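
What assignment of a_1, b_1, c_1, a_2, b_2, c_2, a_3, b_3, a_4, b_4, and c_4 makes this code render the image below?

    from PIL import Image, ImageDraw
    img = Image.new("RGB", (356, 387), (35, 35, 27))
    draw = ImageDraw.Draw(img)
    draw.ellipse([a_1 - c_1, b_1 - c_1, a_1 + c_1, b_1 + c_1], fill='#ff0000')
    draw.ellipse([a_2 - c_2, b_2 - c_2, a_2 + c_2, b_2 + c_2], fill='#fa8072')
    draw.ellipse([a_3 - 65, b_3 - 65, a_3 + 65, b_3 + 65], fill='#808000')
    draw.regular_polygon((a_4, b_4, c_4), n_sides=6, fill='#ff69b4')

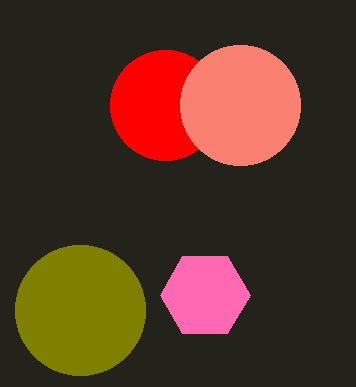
a_1 = 165, b_1 = 105, c_1 = 55, a_2 = 240, b_2 = 105, c_2 = 60, a_3 = 80, b_3 = 310, a_4 = 205, b_4 = 295, c_4 = 45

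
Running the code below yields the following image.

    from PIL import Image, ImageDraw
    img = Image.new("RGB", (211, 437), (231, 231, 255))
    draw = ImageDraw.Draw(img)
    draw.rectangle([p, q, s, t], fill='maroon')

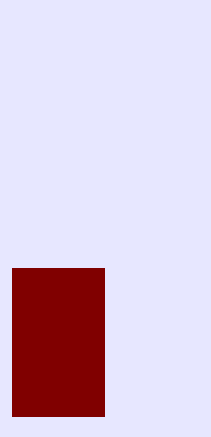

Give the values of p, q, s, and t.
p = 12, q = 268, s = 104, t = 416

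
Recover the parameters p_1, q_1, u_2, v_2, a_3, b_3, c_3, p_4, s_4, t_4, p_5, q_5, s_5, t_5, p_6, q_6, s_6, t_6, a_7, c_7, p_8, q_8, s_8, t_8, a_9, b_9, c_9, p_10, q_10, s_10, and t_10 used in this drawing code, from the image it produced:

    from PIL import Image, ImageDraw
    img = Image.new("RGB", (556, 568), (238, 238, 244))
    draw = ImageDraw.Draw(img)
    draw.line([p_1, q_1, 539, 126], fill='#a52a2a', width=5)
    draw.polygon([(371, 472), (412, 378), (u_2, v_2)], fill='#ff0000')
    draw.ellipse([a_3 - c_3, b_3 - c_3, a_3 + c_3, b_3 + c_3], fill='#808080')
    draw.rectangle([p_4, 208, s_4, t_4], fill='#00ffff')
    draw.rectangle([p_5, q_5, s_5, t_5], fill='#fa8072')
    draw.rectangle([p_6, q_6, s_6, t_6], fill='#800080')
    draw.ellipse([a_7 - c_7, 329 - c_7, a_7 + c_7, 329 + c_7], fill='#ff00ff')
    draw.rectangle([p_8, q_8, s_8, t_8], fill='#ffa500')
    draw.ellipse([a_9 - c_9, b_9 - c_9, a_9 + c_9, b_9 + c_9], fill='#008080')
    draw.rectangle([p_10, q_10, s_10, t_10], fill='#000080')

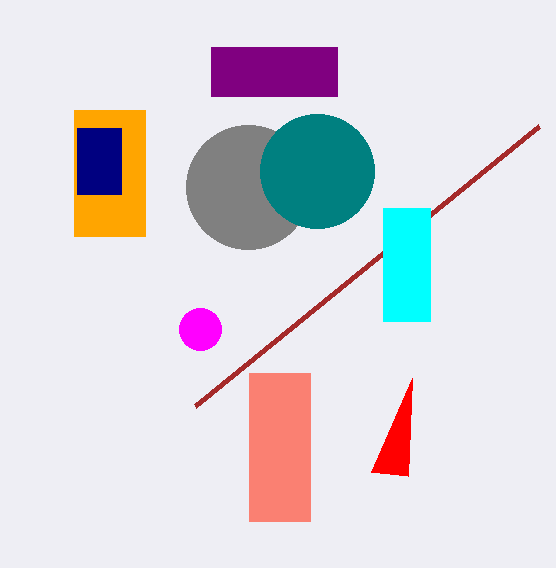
p_1 = 195, q_1 = 406, u_2 = 408, v_2 = 476, a_3 = 248, b_3 = 187, c_3 = 62, p_4 = 383, s_4 = 430, t_4 = 321, p_5 = 249, q_5 = 373, s_5 = 310, t_5 = 521, p_6 = 211, q_6 = 47, s_6 = 337, t_6 = 96, a_7 = 200, c_7 = 21, p_8 = 74, q_8 = 110, s_8 = 145, t_8 = 236, a_9 = 317, b_9 = 171, c_9 = 57, p_10 = 77, q_10 = 128, s_10 = 121, t_10 = 194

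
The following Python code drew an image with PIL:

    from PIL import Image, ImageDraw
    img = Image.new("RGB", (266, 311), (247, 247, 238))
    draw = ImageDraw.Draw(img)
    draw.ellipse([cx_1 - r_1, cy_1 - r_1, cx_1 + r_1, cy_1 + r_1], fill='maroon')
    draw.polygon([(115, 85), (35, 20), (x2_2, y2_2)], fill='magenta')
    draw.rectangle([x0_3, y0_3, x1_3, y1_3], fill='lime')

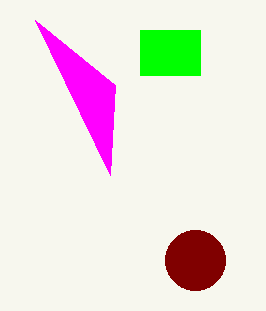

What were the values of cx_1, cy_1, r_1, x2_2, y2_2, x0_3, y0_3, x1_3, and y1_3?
cx_1 = 195; cy_1 = 260; r_1 = 30; x2_2 = 110; y2_2 = 175; x0_3 = 140; y0_3 = 30; x1_3 = 200; y1_3 = 75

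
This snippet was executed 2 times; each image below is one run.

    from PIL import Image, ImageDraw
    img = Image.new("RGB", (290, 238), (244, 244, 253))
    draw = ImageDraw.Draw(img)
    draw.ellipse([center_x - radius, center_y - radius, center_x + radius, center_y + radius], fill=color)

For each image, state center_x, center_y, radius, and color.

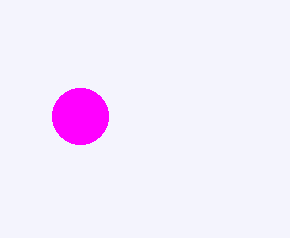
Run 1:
center_x = 80; center_y = 116; radius = 28; color = 'magenta'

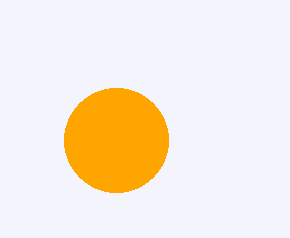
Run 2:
center_x = 116, center_y = 140, radius = 52, color = 'orange'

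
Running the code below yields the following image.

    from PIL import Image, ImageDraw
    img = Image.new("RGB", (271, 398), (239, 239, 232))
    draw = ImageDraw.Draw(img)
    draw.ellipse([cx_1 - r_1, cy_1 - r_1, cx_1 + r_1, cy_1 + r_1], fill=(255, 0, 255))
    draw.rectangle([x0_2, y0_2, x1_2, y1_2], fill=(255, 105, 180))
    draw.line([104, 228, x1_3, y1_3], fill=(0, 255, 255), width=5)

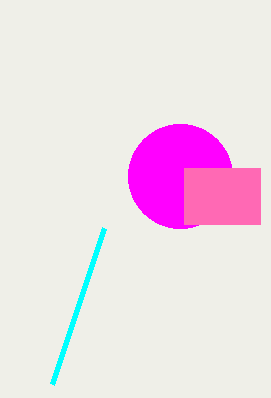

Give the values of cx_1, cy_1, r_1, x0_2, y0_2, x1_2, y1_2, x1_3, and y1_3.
cx_1 = 180; cy_1 = 176; r_1 = 52; x0_2 = 184; y0_2 = 168; x1_2 = 260; y1_2 = 224; x1_3 = 52; y1_3 = 384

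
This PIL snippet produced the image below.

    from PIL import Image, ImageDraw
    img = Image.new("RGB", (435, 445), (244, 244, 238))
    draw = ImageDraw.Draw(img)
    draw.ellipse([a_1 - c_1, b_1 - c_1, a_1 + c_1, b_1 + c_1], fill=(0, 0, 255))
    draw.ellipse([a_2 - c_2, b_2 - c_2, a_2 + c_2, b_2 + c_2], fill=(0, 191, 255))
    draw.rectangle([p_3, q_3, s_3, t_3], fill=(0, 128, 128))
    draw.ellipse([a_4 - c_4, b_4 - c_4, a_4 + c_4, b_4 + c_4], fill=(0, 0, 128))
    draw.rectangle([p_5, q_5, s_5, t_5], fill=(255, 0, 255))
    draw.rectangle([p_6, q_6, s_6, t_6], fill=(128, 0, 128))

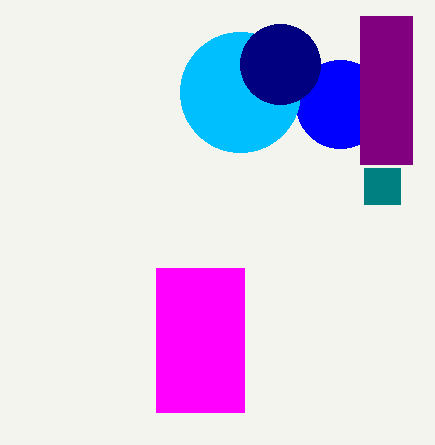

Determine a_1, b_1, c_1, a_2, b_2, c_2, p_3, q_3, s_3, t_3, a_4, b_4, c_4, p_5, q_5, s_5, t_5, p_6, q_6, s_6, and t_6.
a_1 = 340, b_1 = 104, c_1 = 44, a_2 = 240, b_2 = 92, c_2 = 60, p_3 = 364, q_3 = 168, s_3 = 400, t_3 = 204, a_4 = 280, b_4 = 64, c_4 = 40, p_5 = 156, q_5 = 268, s_5 = 244, t_5 = 412, p_6 = 360, q_6 = 16, s_6 = 412, t_6 = 164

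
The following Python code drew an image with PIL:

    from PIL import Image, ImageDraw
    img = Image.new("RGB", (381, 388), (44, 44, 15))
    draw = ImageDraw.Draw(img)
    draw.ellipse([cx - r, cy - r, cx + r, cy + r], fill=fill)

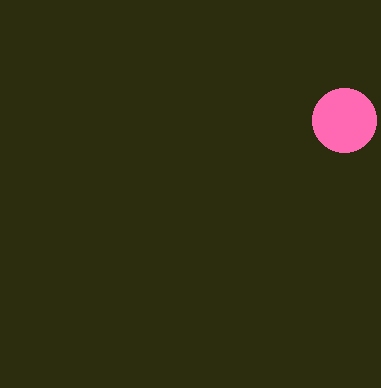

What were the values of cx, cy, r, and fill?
cx = 344
cy = 120
r = 32
fill = 'hotpink'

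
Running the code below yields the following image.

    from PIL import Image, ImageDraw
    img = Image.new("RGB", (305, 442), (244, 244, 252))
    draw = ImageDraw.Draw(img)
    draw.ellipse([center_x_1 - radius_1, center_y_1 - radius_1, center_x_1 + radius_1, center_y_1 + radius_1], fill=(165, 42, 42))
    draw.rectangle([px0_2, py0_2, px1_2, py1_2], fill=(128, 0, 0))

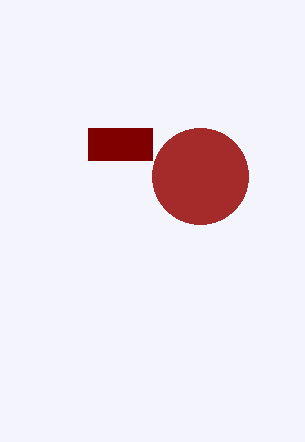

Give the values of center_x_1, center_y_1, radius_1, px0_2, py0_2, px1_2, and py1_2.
center_x_1 = 200
center_y_1 = 176
radius_1 = 48
px0_2 = 88
py0_2 = 128
px1_2 = 152
py1_2 = 160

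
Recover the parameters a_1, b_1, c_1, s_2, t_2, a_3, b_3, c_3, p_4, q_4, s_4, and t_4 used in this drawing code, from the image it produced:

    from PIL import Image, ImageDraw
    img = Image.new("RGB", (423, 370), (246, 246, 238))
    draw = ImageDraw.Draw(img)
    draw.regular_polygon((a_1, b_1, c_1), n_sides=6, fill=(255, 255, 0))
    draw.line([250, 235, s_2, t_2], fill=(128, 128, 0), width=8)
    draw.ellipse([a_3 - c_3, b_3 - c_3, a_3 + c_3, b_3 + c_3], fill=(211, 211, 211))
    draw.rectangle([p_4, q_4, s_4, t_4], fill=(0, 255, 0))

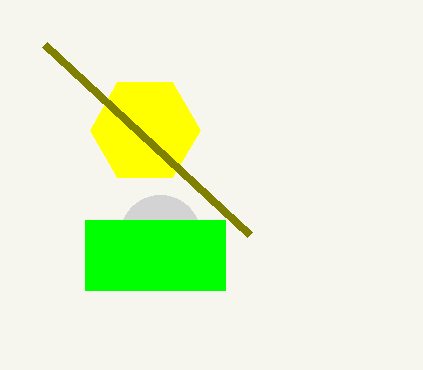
a_1 = 145
b_1 = 130
c_1 = 55
s_2 = 45
t_2 = 45
a_3 = 160
b_3 = 235
c_3 = 40
p_4 = 85
q_4 = 220
s_4 = 225
t_4 = 290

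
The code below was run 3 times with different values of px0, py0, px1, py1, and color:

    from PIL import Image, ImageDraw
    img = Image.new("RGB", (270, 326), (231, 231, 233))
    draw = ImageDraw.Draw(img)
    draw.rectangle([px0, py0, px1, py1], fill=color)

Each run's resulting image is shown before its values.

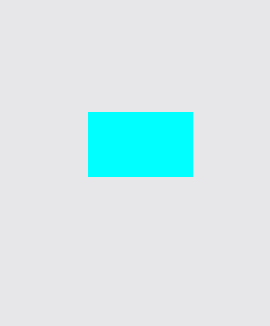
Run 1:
px0 = 88; py0 = 112; px1 = 192; py1 = 176; color = 'cyan'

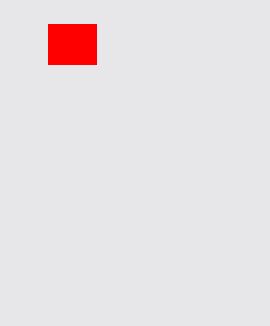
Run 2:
px0 = 48; py0 = 24; px1 = 96; py1 = 64; color = 'red'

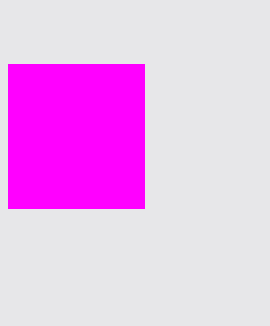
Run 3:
px0 = 8
py0 = 64
px1 = 144
py1 = 208
color = 'magenta'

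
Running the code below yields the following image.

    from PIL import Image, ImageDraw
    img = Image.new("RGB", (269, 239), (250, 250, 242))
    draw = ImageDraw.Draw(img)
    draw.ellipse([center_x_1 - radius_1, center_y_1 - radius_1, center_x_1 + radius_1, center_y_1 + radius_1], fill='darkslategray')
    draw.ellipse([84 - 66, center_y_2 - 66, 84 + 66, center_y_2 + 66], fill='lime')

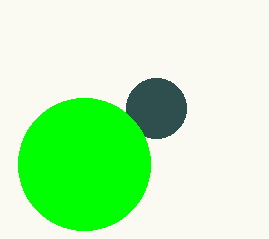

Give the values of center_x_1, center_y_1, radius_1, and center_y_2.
center_x_1 = 156
center_y_1 = 108
radius_1 = 30
center_y_2 = 164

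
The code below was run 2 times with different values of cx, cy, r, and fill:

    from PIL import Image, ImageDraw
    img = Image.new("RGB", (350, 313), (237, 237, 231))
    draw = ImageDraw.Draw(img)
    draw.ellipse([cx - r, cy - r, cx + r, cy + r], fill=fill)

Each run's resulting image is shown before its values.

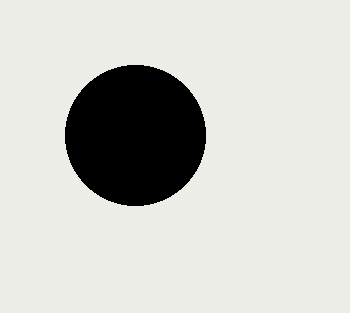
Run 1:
cx = 135
cy = 135
r = 70
fill = 'black'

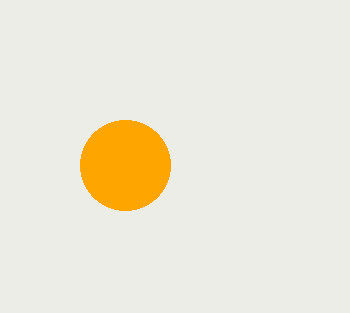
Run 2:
cx = 125
cy = 165
r = 45
fill = 'orange'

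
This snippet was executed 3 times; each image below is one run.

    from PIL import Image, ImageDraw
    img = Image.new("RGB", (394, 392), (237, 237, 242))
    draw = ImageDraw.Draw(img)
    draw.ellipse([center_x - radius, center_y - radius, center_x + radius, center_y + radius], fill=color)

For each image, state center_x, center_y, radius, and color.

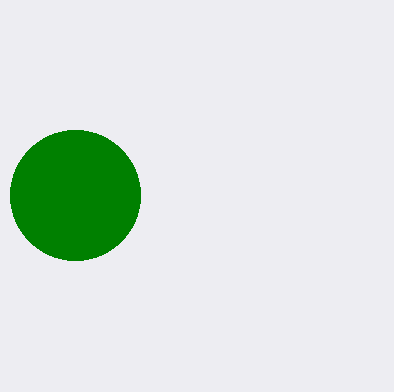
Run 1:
center_x = 75, center_y = 195, radius = 65, color = 'green'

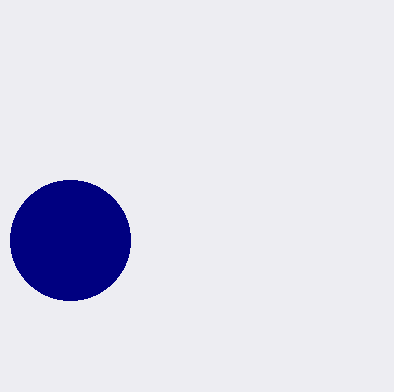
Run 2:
center_x = 70; center_y = 240; radius = 60; color = 'navy'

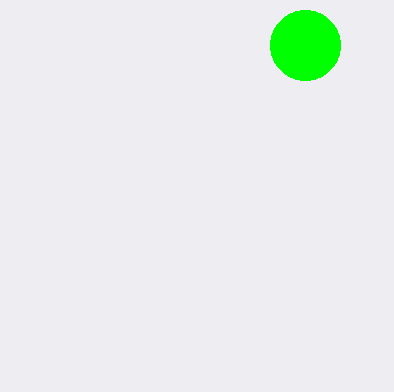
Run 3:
center_x = 305; center_y = 45; radius = 35; color = 'lime'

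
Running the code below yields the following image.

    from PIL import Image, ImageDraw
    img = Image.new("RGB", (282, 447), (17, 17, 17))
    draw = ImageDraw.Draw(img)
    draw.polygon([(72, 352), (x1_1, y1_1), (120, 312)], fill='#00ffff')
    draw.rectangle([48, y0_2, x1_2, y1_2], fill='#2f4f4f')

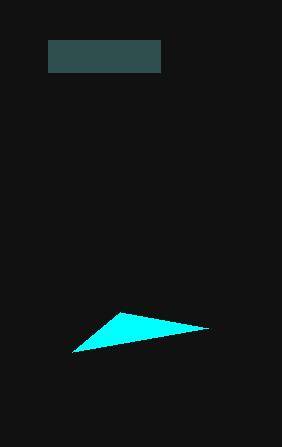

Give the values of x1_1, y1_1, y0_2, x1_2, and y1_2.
x1_1 = 208; y1_1 = 328; y0_2 = 40; x1_2 = 160; y1_2 = 72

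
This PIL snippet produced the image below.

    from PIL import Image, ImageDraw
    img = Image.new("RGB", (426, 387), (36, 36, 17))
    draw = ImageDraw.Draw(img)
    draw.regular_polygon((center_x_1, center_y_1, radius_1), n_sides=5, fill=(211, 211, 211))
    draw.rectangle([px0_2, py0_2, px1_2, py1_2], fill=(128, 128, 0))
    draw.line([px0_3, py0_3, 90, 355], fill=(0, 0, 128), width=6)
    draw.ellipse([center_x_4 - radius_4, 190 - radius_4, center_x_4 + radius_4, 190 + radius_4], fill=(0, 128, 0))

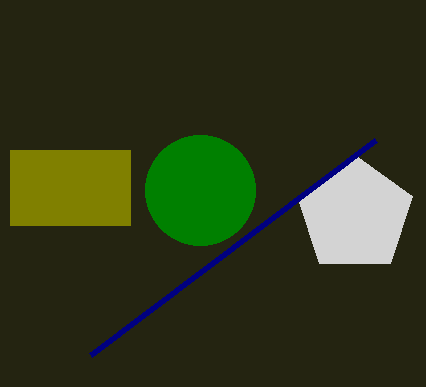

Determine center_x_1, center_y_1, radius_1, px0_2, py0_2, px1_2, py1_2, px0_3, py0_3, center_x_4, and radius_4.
center_x_1 = 355; center_y_1 = 215; radius_1 = 60; px0_2 = 10; py0_2 = 150; px1_2 = 130; py1_2 = 225; px0_3 = 375; py0_3 = 140; center_x_4 = 200; radius_4 = 55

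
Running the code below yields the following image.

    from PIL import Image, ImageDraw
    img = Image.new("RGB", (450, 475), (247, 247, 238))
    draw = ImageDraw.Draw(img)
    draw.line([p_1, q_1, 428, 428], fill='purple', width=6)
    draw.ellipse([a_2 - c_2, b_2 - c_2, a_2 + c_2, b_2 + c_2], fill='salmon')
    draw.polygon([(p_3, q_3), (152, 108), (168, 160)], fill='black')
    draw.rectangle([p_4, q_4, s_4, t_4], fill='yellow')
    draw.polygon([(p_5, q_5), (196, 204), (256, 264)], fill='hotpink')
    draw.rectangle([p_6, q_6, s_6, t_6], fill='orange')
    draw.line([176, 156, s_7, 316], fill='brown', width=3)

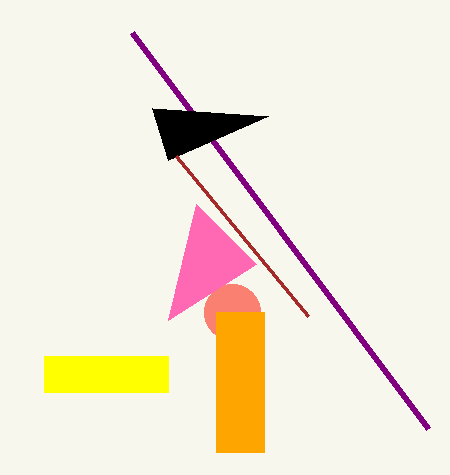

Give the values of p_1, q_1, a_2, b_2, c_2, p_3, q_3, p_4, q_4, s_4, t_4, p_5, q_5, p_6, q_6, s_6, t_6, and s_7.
p_1 = 132
q_1 = 32
a_2 = 232
b_2 = 312
c_2 = 28
p_3 = 268
q_3 = 116
p_4 = 44
q_4 = 356
s_4 = 168
t_4 = 392
p_5 = 168
q_5 = 320
p_6 = 216
q_6 = 312
s_6 = 264
t_6 = 452
s_7 = 308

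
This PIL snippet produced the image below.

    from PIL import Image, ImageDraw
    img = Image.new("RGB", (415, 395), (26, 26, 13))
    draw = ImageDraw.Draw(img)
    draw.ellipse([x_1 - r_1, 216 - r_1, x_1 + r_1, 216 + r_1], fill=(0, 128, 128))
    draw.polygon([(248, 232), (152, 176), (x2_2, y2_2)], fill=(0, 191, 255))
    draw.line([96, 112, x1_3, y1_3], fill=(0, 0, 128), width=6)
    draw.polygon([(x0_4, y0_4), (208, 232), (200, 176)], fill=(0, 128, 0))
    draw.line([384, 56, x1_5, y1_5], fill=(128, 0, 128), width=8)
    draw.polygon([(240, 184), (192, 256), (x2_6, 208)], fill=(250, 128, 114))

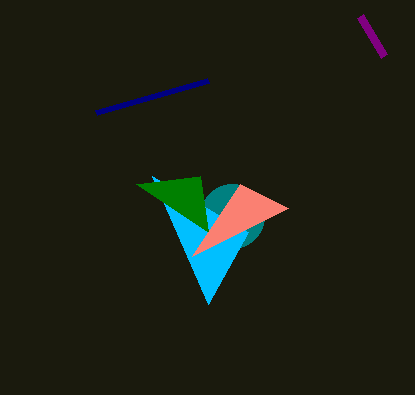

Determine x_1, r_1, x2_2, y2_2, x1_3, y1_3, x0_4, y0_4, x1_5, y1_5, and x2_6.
x_1 = 232, r_1 = 32, x2_2 = 208, y2_2 = 304, x1_3 = 208, y1_3 = 80, x0_4 = 136, y0_4 = 184, x1_5 = 360, y1_5 = 16, x2_6 = 288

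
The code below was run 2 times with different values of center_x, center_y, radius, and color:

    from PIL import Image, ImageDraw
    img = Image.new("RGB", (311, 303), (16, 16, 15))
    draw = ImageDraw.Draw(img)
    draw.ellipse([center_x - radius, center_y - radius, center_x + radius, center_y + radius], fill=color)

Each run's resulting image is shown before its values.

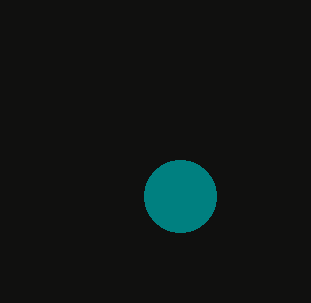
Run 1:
center_x = 180
center_y = 196
radius = 36
color = 'teal'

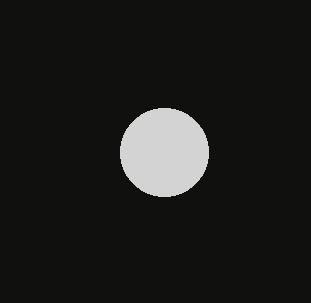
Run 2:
center_x = 164
center_y = 152
radius = 44
color = 'lightgray'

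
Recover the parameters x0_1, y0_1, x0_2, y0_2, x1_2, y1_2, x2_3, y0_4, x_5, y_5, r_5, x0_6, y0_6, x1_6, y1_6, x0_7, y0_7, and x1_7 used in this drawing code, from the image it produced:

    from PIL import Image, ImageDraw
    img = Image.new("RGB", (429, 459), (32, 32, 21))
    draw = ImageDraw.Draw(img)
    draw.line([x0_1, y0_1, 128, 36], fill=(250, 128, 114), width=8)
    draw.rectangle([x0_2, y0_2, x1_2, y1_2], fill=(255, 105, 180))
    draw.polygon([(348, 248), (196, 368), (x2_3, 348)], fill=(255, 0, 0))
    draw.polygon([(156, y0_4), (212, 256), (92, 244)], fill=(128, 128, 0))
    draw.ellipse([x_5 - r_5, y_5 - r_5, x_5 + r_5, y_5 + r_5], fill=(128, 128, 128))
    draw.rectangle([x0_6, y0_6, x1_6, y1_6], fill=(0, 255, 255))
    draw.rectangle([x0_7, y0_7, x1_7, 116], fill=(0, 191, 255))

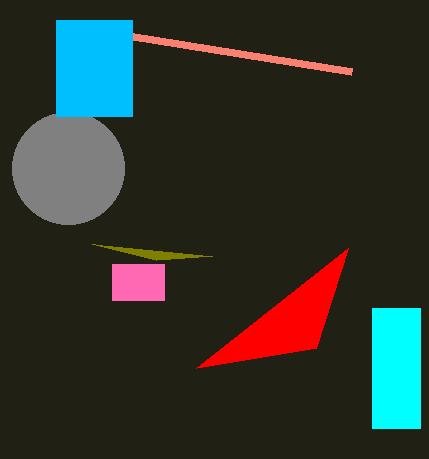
x0_1 = 352; y0_1 = 72; x0_2 = 112; y0_2 = 264; x1_2 = 164; y1_2 = 300; x2_3 = 316; y0_4 = 260; x_5 = 68; y_5 = 168; r_5 = 56; x0_6 = 372; y0_6 = 308; x1_6 = 420; y1_6 = 428; x0_7 = 56; y0_7 = 20; x1_7 = 132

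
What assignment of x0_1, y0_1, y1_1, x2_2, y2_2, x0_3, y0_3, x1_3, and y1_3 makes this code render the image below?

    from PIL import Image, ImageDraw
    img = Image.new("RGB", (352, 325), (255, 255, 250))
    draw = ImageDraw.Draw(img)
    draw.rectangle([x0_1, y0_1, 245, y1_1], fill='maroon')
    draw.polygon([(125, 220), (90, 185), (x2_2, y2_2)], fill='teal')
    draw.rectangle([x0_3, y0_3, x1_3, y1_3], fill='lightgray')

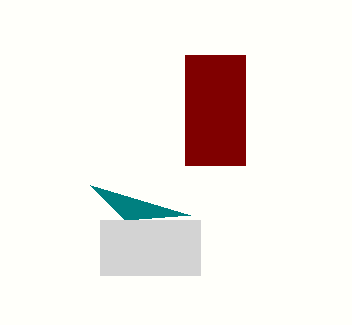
x0_1 = 185, y0_1 = 55, y1_1 = 165, x2_2 = 190, y2_2 = 215, x0_3 = 100, y0_3 = 220, x1_3 = 200, y1_3 = 275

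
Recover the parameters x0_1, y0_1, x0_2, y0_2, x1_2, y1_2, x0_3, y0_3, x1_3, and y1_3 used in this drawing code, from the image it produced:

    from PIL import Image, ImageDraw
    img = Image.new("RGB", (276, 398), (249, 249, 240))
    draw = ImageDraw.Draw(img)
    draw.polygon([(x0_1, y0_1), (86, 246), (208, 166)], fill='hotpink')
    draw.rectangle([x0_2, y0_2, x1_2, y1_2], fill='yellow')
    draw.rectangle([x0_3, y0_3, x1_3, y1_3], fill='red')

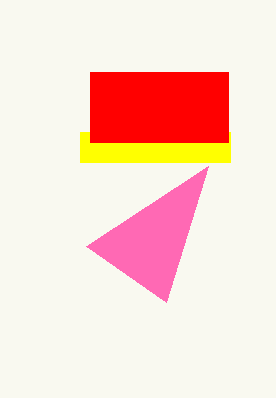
x0_1 = 166, y0_1 = 302, x0_2 = 80, y0_2 = 132, x1_2 = 230, y1_2 = 162, x0_3 = 90, y0_3 = 72, x1_3 = 228, y1_3 = 142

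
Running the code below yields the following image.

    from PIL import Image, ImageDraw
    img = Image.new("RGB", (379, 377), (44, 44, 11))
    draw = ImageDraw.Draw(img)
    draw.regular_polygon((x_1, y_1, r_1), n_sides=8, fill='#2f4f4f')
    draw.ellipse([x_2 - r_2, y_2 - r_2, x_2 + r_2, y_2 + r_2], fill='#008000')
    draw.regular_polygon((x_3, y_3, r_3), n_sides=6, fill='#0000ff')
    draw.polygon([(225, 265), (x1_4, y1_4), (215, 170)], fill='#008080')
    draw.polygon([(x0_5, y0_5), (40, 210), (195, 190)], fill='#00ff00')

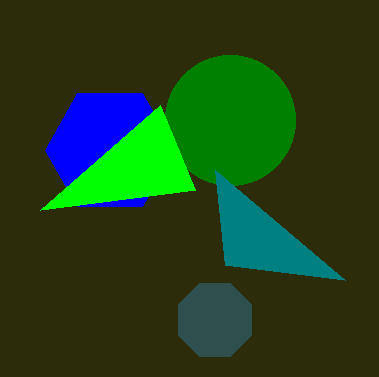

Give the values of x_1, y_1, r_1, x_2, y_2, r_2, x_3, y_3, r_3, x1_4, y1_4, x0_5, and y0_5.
x_1 = 215, y_1 = 320, r_1 = 40, x_2 = 230, y_2 = 120, r_2 = 65, x_3 = 110, y_3 = 150, r_3 = 65, x1_4 = 345, y1_4 = 280, x0_5 = 160, y0_5 = 105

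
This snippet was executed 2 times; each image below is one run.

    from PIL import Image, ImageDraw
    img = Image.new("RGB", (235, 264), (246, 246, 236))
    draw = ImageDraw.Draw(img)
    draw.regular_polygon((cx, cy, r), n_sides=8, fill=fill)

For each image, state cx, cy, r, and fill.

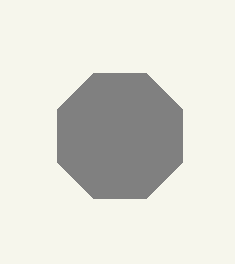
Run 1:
cx = 120
cy = 136
r = 68
fill = 'gray'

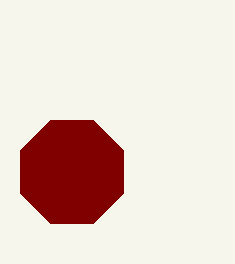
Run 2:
cx = 72
cy = 172
r = 56
fill = 'maroon'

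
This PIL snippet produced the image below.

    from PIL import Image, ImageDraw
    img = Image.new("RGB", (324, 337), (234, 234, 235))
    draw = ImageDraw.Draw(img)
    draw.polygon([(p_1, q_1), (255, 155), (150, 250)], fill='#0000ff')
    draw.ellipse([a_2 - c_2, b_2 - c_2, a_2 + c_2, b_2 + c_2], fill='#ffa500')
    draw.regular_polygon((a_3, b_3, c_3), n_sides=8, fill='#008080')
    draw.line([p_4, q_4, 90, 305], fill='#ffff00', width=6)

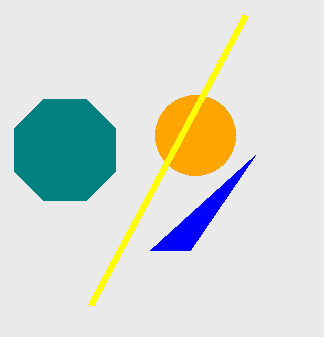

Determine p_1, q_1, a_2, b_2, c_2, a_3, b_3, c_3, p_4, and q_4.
p_1 = 190
q_1 = 250
a_2 = 195
b_2 = 135
c_2 = 40
a_3 = 65
b_3 = 150
c_3 = 55
p_4 = 245
q_4 = 15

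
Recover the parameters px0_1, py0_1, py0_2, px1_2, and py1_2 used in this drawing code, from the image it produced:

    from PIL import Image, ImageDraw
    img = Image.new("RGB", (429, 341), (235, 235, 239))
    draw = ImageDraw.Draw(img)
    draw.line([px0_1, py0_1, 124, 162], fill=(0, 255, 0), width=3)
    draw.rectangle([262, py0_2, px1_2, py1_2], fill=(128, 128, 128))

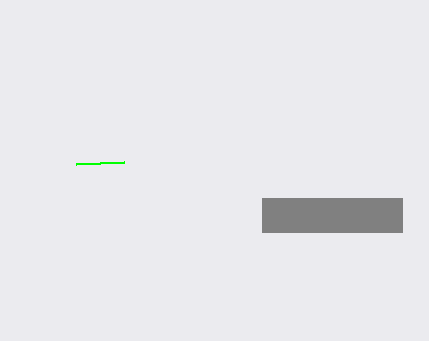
px0_1 = 76; py0_1 = 164; py0_2 = 198; px1_2 = 402; py1_2 = 232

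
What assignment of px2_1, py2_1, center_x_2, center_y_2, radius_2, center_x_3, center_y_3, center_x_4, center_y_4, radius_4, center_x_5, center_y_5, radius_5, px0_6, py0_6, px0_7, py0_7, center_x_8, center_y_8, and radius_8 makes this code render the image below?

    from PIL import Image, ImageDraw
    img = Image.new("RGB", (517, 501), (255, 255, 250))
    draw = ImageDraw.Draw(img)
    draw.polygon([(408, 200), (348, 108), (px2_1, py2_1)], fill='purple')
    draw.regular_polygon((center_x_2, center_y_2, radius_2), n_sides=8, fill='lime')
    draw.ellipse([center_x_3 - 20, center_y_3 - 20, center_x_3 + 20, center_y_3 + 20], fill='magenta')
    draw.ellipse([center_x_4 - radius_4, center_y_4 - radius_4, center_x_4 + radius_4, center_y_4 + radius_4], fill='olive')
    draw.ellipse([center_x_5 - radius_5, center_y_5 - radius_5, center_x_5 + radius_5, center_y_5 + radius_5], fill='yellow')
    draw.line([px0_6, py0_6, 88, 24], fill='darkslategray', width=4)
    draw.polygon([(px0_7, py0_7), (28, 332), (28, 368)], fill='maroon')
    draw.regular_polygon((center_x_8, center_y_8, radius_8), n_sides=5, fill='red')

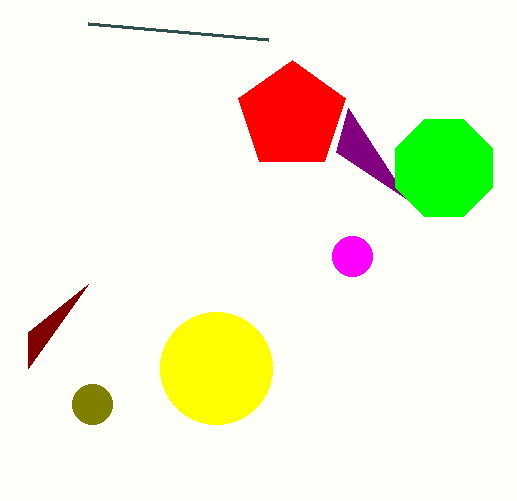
px2_1 = 336
py2_1 = 152
center_x_2 = 444
center_y_2 = 168
radius_2 = 52
center_x_3 = 352
center_y_3 = 256
center_x_4 = 92
center_y_4 = 404
radius_4 = 20
center_x_5 = 216
center_y_5 = 368
radius_5 = 56
px0_6 = 268
py0_6 = 40
px0_7 = 88
py0_7 = 284
center_x_8 = 292
center_y_8 = 116
radius_8 = 56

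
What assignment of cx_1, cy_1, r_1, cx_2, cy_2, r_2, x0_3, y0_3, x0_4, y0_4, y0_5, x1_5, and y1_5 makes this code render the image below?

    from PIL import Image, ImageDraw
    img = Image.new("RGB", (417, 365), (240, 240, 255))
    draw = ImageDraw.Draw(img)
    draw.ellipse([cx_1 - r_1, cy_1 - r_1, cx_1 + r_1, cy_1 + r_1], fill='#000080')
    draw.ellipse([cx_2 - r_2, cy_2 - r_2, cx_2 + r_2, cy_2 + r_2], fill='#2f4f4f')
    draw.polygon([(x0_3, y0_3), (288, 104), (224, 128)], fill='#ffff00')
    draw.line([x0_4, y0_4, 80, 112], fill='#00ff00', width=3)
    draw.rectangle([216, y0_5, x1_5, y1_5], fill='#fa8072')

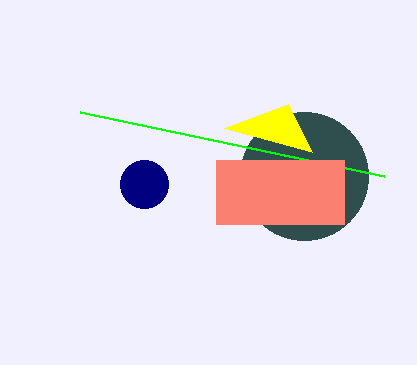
cx_1 = 144, cy_1 = 184, r_1 = 24, cx_2 = 304, cy_2 = 176, r_2 = 64, x0_3 = 312, y0_3 = 152, x0_4 = 384, y0_4 = 176, y0_5 = 160, x1_5 = 344, y1_5 = 224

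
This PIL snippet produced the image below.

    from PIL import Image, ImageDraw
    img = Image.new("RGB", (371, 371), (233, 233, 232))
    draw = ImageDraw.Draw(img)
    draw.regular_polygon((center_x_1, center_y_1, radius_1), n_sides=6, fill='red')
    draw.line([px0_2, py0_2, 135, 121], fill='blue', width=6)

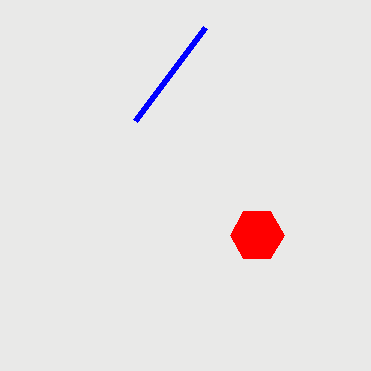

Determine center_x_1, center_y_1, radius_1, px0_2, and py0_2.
center_x_1 = 257, center_y_1 = 235, radius_1 = 27, px0_2 = 205, py0_2 = 28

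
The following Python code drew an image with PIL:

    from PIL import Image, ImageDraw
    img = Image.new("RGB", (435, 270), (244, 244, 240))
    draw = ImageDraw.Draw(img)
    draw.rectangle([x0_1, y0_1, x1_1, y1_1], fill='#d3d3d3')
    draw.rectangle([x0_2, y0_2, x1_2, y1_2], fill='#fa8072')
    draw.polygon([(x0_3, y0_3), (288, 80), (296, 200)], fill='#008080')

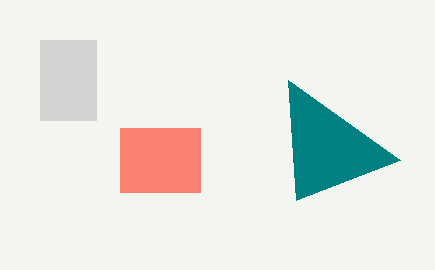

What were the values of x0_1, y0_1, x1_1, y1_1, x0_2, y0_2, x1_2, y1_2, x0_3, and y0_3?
x0_1 = 40, y0_1 = 40, x1_1 = 96, y1_1 = 120, x0_2 = 120, y0_2 = 128, x1_2 = 200, y1_2 = 192, x0_3 = 400, y0_3 = 160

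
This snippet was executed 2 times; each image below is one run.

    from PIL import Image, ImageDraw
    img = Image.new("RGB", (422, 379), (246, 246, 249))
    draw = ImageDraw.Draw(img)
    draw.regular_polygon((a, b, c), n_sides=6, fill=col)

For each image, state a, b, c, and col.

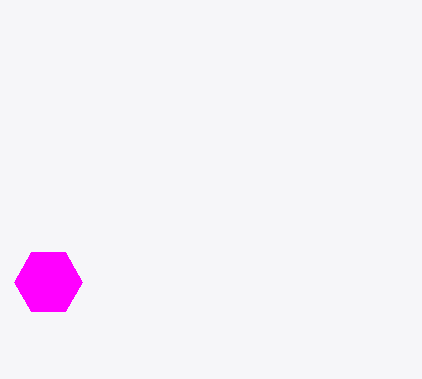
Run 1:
a = 48
b = 282
c = 34
col = 'magenta'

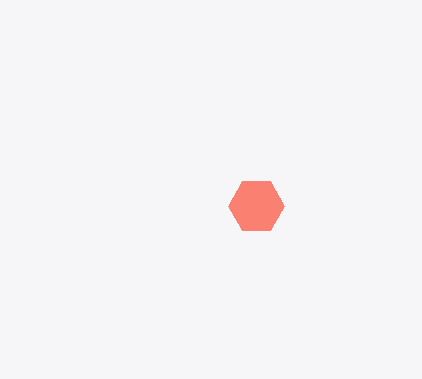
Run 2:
a = 256, b = 206, c = 28, col = 'salmon'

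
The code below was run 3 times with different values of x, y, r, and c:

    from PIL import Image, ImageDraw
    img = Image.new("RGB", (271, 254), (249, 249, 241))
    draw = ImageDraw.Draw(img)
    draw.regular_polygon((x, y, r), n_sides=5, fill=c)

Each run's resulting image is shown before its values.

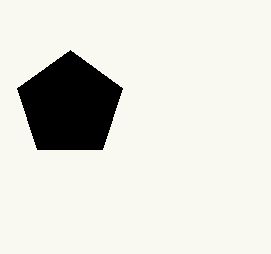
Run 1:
x = 70
y = 105
r = 55
c = 'black'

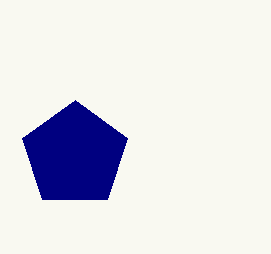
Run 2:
x = 75, y = 155, r = 55, c = 'navy'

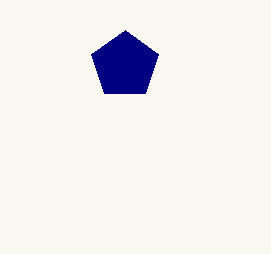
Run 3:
x = 125, y = 65, r = 35, c = 'navy'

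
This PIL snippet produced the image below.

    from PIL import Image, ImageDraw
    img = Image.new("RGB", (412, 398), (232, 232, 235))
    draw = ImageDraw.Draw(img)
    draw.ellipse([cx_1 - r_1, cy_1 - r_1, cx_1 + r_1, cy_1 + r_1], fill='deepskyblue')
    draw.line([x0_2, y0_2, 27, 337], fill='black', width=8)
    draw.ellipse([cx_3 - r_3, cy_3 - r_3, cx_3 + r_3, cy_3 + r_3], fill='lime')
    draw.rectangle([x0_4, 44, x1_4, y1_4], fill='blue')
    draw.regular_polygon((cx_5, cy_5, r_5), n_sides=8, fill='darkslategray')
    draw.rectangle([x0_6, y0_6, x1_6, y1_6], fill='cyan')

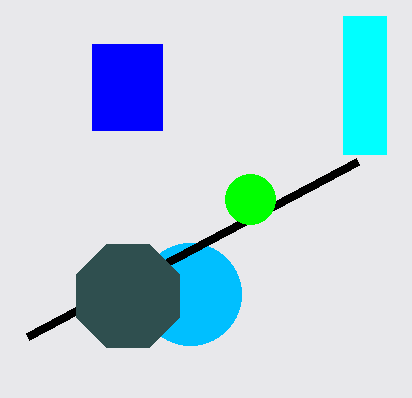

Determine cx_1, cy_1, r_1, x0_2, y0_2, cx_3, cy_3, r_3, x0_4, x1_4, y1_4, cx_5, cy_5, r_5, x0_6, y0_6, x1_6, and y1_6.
cx_1 = 190, cy_1 = 294, r_1 = 51, x0_2 = 357, y0_2 = 162, cx_3 = 250, cy_3 = 199, r_3 = 25, x0_4 = 92, x1_4 = 162, y1_4 = 130, cx_5 = 128, cy_5 = 296, r_5 = 56, x0_6 = 343, y0_6 = 16, x1_6 = 386, y1_6 = 154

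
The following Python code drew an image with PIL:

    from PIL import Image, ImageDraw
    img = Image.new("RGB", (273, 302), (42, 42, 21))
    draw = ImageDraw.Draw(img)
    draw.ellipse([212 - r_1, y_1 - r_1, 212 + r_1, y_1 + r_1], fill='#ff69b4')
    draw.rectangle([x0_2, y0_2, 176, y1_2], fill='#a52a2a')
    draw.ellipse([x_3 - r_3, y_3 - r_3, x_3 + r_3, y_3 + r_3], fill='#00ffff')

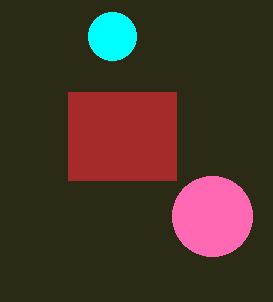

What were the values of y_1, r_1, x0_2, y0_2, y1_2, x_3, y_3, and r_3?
y_1 = 216
r_1 = 40
x0_2 = 68
y0_2 = 92
y1_2 = 180
x_3 = 112
y_3 = 36
r_3 = 24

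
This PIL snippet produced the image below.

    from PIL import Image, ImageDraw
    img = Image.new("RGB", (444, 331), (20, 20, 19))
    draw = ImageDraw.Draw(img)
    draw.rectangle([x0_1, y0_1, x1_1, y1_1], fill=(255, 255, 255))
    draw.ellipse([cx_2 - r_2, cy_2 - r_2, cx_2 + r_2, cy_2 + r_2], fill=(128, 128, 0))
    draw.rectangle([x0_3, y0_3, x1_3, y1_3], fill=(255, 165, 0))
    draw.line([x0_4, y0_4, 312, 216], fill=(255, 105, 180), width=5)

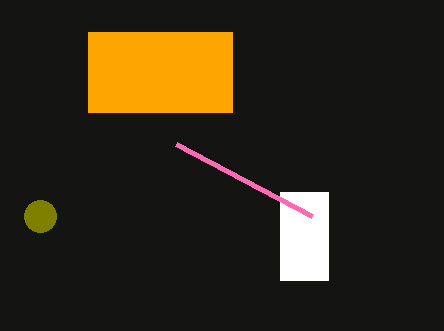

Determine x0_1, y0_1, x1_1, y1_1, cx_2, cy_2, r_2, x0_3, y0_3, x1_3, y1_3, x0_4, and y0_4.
x0_1 = 280, y0_1 = 192, x1_1 = 328, y1_1 = 280, cx_2 = 40, cy_2 = 216, r_2 = 16, x0_3 = 88, y0_3 = 32, x1_3 = 232, y1_3 = 112, x0_4 = 176, y0_4 = 144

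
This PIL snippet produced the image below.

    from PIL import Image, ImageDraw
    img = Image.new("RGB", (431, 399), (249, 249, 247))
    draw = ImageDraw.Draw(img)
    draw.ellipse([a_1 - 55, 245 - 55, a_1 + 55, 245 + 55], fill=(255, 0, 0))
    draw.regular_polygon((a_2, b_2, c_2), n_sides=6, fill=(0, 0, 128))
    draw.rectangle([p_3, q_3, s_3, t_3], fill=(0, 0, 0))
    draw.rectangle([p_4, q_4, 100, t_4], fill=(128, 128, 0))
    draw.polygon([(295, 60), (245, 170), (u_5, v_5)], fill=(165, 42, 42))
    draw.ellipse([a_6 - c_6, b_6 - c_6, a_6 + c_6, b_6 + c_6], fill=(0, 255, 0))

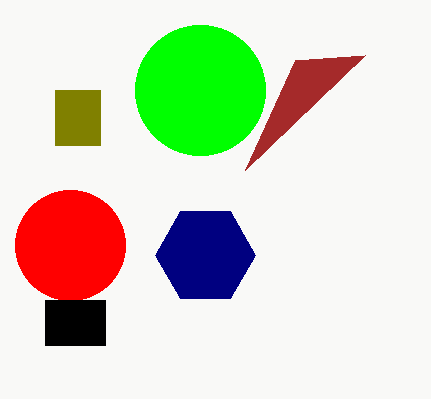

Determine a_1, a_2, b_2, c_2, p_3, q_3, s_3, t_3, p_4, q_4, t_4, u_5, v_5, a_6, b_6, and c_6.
a_1 = 70, a_2 = 205, b_2 = 255, c_2 = 50, p_3 = 45, q_3 = 300, s_3 = 105, t_3 = 345, p_4 = 55, q_4 = 90, t_4 = 145, u_5 = 365, v_5 = 55, a_6 = 200, b_6 = 90, c_6 = 65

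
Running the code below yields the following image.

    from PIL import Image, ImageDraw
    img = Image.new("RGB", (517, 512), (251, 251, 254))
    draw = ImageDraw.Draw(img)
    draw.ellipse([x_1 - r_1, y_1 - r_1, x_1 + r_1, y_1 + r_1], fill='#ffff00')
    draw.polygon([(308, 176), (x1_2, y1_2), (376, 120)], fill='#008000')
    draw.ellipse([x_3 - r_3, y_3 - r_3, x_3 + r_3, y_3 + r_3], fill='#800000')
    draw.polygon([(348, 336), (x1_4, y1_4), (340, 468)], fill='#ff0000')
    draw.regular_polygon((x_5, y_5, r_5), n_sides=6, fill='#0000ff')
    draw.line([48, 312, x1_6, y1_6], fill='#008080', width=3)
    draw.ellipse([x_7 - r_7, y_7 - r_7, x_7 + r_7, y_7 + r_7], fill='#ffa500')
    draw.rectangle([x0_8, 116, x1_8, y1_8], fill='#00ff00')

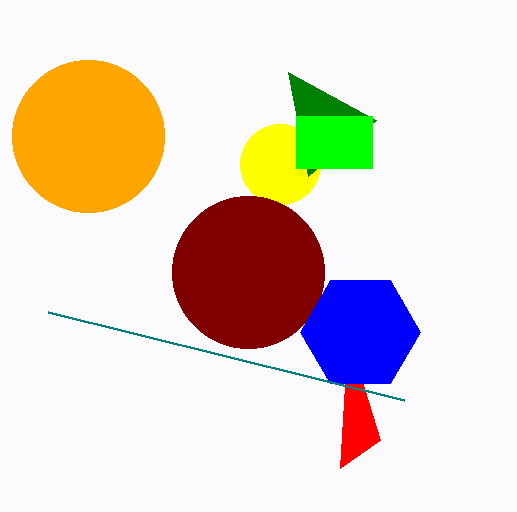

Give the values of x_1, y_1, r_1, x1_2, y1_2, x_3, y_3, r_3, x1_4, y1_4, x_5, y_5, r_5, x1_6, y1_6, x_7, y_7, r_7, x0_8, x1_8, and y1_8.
x_1 = 280
y_1 = 164
r_1 = 40
x1_2 = 288
y1_2 = 72
x_3 = 248
y_3 = 272
r_3 = 76
x1_4 = 380
y1_4 = 440
x_5 = 360
y_5 = 332
r_5 = 60
x1_6 = 404
y1_6 = 400
x_7 = 88
y_7 = 136
r_7 = 76
x0_8 = 296
x1_8 = 372
y1_8 = 168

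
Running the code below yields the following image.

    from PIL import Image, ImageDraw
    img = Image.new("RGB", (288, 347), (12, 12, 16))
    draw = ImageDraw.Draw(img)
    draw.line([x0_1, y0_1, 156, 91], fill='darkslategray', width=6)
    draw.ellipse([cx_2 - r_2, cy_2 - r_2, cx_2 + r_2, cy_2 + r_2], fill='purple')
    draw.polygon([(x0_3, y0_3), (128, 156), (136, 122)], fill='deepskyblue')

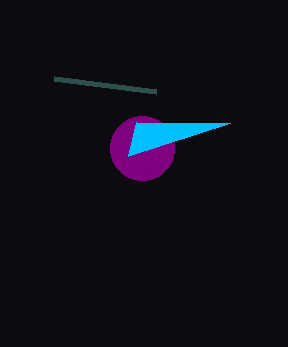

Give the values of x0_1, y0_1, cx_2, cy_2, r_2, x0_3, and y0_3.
x0_1 = 54
y0_1 = 78
cx_2 = 142
cy_2 = 148
r_2 = 32
x0_3 = 230
y0_3 = 123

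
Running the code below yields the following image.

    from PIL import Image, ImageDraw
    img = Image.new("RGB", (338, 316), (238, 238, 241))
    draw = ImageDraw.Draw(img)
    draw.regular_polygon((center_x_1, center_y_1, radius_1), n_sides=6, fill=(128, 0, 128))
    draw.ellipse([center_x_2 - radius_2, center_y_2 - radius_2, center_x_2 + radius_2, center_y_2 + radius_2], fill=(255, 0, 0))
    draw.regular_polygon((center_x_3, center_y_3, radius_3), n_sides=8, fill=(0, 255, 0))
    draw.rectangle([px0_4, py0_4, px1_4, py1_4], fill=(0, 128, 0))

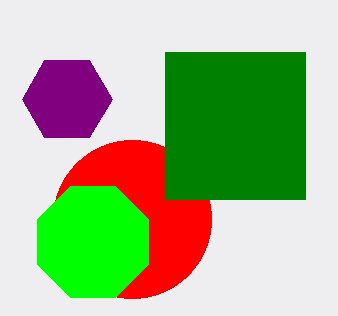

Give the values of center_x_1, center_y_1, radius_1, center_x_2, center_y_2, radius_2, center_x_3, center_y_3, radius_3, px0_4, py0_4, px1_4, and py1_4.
center_x_1 = 67; center_y_1 = 99; radius_1 = 45; center_x_2 = 132; center_y_2 = 219; radius_2 = 79; center_x_3 = 93; center_y_3 = 242; radius_3 = 60; px0_4 = 165; py0_4 = 52; px1_4 = 305; py1_4 = 199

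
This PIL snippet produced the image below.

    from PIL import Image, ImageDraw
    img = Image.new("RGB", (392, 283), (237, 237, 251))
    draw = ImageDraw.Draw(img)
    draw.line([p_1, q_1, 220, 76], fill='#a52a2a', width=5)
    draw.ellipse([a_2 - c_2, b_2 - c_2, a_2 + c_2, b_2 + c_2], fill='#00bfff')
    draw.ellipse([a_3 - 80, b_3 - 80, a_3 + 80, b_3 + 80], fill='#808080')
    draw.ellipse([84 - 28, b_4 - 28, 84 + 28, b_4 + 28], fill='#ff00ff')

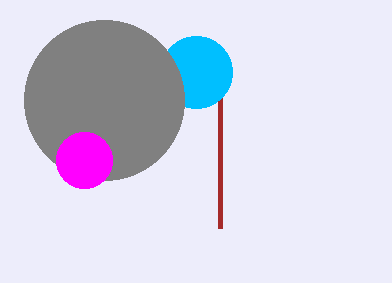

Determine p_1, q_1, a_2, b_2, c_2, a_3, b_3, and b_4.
p_1 = 220, q_1 = 228, a_2 = 196, b_2 = 72, c_2 = 36, a_3 = 104, b_3 = 100, b_4 = 160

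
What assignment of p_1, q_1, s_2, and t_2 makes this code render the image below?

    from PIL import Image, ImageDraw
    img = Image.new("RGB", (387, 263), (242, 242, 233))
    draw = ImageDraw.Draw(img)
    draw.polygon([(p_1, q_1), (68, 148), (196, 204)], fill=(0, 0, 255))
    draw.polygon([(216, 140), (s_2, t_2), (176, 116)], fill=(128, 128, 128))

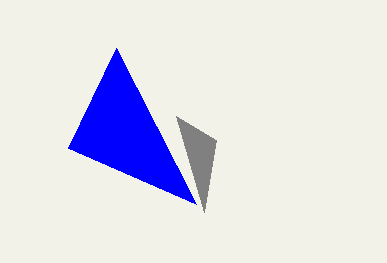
p_1 = 116; q_1 = 48; s_2 = 204; t_2 = 212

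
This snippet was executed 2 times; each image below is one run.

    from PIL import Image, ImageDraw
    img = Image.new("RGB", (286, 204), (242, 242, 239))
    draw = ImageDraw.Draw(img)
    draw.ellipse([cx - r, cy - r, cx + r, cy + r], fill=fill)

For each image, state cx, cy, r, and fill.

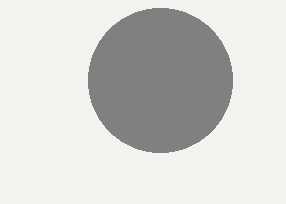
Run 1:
cx = 160, cy = 80, r = 72, fill = 'gray'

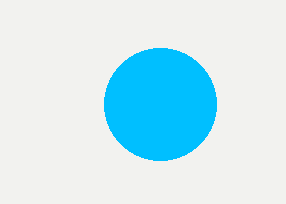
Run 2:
cx = 160
cy = 104
r = 56
fill = 'deepskyblue'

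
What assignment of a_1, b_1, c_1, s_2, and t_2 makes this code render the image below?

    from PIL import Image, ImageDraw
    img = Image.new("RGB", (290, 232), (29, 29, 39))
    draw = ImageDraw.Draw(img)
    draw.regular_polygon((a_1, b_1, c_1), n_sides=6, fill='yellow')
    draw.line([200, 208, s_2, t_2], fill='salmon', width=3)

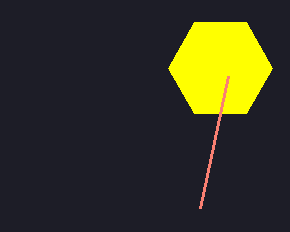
a_1 = 220
b_1 = 68
c_1 = 52
s_2 = 228
t_2 = 76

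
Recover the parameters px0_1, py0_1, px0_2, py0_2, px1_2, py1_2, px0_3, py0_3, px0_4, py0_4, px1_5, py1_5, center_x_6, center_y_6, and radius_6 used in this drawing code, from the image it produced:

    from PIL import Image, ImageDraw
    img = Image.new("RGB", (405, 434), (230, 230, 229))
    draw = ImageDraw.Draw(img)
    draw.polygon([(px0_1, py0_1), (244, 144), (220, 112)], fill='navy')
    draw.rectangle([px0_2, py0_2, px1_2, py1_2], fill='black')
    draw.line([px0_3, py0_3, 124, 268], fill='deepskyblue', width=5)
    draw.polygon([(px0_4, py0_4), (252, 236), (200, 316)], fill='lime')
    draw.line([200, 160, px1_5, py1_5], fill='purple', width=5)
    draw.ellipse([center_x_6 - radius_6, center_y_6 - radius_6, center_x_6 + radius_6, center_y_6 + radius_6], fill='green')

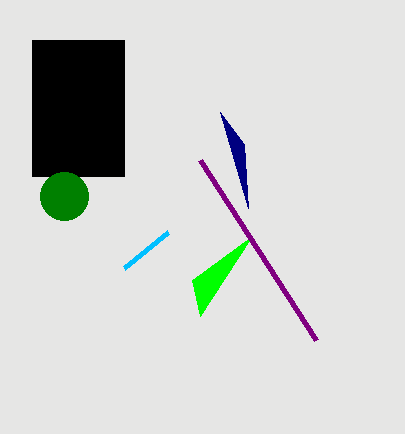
px0_1 = 248, py0_1 = 208, px0_2 = 32, py0_2 = 40, px1_2 = 124, py1_2 = 176, px0_3 = 168, py0_3 = 232, px0_4 = 192, py0_4 = 280, px1_5 = 316, py1_5 = 340, center_x_6 = 64, center_y_6 = 196, radius_6 = 24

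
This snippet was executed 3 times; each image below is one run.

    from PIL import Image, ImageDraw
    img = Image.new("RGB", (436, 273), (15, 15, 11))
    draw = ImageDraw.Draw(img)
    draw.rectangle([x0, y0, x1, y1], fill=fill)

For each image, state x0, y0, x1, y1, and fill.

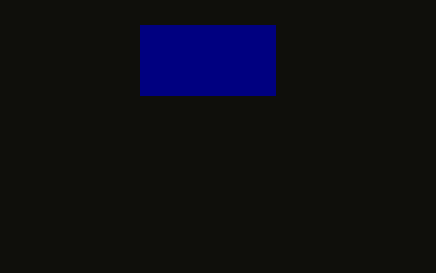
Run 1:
x0 = 140; y0 = 25; x1 = 275; y1 = 95; fill = 'navy'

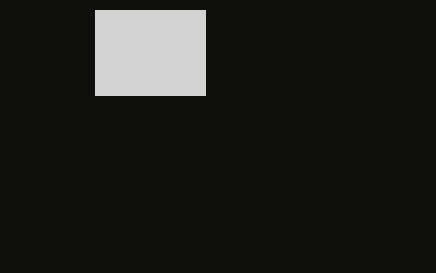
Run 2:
x0 = 95; y0 = 10; x1 = 205; y1 = 95; fill = 'lightgray'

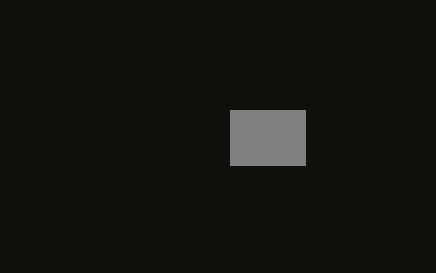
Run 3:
x0 = 230, y0 = 110, x1 = 305, y1 = 165, fill = 'gray'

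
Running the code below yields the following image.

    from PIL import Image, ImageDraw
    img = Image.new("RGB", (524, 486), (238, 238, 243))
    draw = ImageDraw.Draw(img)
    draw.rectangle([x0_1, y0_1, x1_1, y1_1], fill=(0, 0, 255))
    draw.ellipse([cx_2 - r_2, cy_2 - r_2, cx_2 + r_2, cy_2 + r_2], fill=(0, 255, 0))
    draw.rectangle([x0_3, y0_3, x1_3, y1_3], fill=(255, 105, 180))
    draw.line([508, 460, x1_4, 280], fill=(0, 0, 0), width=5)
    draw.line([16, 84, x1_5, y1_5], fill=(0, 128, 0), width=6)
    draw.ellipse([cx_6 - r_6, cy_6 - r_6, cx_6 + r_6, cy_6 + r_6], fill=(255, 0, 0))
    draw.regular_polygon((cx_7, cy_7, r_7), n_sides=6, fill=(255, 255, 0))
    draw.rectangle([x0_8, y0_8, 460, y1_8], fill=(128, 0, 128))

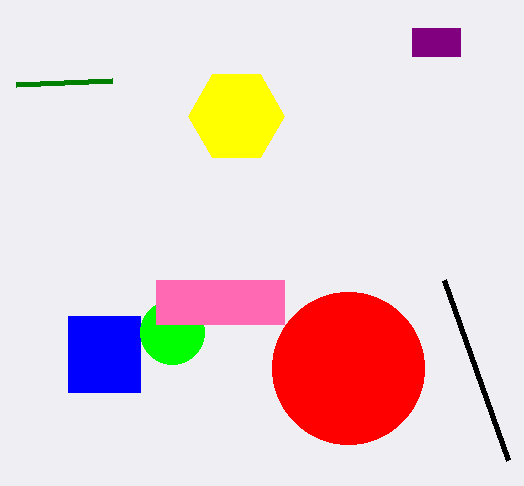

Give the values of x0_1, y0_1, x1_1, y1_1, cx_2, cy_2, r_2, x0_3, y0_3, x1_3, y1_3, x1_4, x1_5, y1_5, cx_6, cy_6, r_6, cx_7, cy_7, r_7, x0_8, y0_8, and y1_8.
x0_1 = 68
y0_1 = 316
x1_1 = 140
y1_1 = 392
cx_2 = 172
cy_2 = 332
r_2 = 32
x0_3 = 156
y0_3 = 280
x1_3 = 284
y1_3 = 324
x1_4 = 444
x1_5 = 112
y1_5 = 80
cx_6 = 348
cy_6 = 368
r_6 = 76
cx_7 = 236
cy_7 = 116
r_7 = 48
x0_8 = 412
y0_8 = 28
y1_8 = 56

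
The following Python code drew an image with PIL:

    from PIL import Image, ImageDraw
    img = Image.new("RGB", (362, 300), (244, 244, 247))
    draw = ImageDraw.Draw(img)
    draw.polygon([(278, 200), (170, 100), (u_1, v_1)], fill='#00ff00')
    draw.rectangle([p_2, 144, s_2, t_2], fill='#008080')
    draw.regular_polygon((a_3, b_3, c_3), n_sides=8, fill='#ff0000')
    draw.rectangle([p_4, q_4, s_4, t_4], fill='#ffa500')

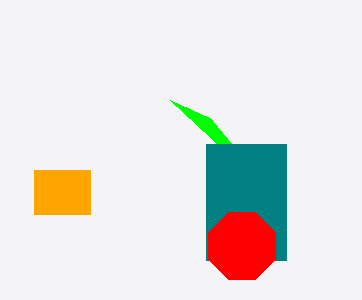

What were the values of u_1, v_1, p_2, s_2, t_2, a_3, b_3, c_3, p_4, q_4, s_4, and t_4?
u_1 = 210
v_1 = 118
p_2 = 206
s_2 = 286
t_2 = 260
a_3 = 242
b_3 = 246
c_3 = 36
p_4 = 34
q_4 = 170
s_4 = 90
t_4 = 214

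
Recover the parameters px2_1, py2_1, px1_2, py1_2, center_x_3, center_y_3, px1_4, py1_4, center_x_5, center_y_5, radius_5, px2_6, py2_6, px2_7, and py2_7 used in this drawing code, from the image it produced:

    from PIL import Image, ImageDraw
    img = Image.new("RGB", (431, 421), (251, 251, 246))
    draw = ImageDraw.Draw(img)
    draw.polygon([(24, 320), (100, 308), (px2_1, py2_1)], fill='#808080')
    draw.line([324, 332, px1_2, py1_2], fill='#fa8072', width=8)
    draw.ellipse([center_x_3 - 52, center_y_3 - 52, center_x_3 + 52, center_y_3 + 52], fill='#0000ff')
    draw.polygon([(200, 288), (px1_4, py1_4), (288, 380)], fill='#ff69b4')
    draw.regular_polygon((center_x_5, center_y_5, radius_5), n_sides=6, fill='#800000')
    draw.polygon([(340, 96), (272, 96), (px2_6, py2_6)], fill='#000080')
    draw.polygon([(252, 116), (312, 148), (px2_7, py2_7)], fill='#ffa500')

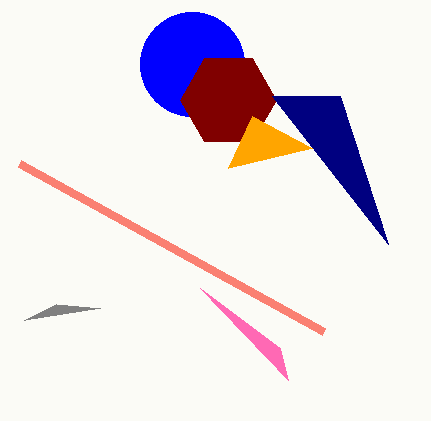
px2_1 = 56
py2_1 = 304
px1_2 = 20
py1_2 = 164
center_x_3 = 192
center_y_3 = 64
px1_4 = 280
py1_4 = 348
center_x_5 = 228
center_y_5 = 100
radius_5 = 48
px2_6 = 388
py2_6 = 244
px2_7 = 228
py2_7 = 168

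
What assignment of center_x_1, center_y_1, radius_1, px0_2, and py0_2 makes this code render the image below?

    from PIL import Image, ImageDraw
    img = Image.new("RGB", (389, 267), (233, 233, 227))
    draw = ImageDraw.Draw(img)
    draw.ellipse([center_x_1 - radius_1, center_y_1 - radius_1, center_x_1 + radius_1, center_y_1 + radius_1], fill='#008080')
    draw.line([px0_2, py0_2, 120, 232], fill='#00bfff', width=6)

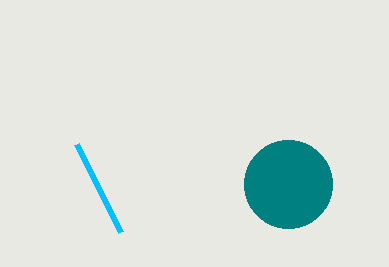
center_x_1 = 288
center_y_1 = 184
radius_1 = 44
px0_2 = 76
py0_2 = 144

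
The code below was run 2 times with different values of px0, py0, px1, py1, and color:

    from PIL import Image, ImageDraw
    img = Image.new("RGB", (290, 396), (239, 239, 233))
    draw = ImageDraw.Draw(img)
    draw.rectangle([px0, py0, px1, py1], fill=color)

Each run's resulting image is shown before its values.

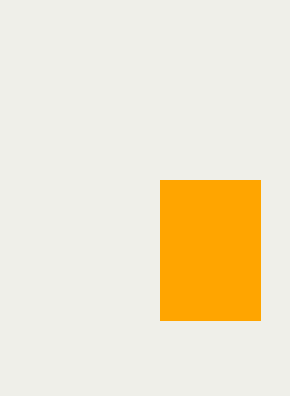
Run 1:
px0 = 160; py0 = 180; px1 = 260; py1 = 320; color = 'orange'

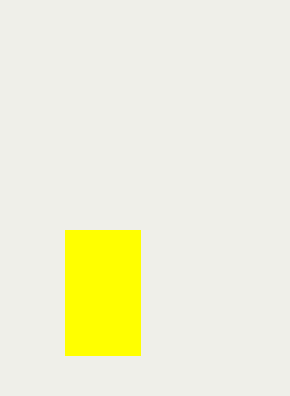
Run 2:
px0 = 65; py0 = 230; px1 = 140; py1 = 355; color = 'yellow'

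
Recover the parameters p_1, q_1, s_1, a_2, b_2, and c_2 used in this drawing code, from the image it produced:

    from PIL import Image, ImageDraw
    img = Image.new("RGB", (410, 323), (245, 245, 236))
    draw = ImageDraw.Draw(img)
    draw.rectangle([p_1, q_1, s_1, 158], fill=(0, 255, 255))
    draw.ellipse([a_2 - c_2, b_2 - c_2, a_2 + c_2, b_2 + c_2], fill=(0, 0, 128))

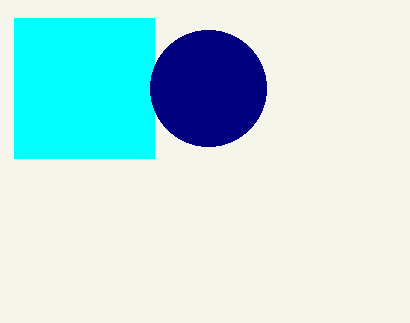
p_1 = 14
q_1 = 18
s_1 = 154
a_2 = 208
b_2 = 88
c_2 = 58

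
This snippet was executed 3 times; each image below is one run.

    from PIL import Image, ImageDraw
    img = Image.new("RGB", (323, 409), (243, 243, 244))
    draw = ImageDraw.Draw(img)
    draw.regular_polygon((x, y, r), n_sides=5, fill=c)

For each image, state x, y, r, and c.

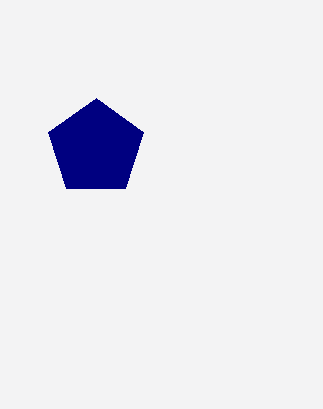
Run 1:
x = 96, y = 148, r = 50, c = 'navy'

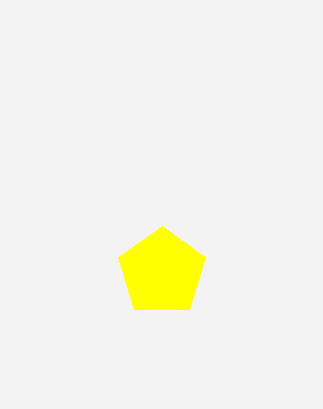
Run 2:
x = 162
y = 272
r = 46
c = 'yellow'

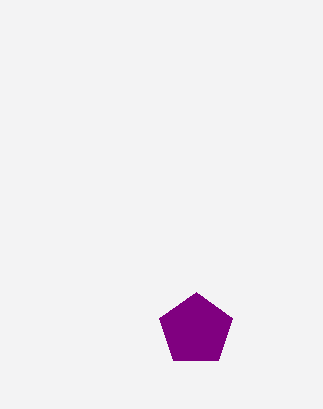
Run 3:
x = 196, y = 330, r = 38, c = 'purple'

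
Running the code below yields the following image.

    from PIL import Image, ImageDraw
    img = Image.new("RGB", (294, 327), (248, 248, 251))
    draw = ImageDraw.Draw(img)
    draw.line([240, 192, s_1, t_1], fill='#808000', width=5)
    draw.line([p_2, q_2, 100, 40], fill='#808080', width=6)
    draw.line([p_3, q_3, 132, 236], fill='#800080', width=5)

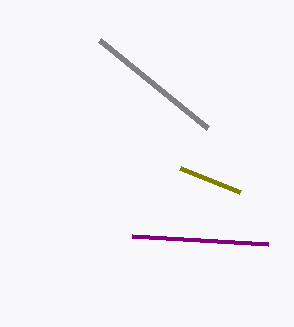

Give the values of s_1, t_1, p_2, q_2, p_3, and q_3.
s_1 = 180
t_1 = 168
p_2 = 208
q_2 = 128
p_3 = 268
q_3 = 244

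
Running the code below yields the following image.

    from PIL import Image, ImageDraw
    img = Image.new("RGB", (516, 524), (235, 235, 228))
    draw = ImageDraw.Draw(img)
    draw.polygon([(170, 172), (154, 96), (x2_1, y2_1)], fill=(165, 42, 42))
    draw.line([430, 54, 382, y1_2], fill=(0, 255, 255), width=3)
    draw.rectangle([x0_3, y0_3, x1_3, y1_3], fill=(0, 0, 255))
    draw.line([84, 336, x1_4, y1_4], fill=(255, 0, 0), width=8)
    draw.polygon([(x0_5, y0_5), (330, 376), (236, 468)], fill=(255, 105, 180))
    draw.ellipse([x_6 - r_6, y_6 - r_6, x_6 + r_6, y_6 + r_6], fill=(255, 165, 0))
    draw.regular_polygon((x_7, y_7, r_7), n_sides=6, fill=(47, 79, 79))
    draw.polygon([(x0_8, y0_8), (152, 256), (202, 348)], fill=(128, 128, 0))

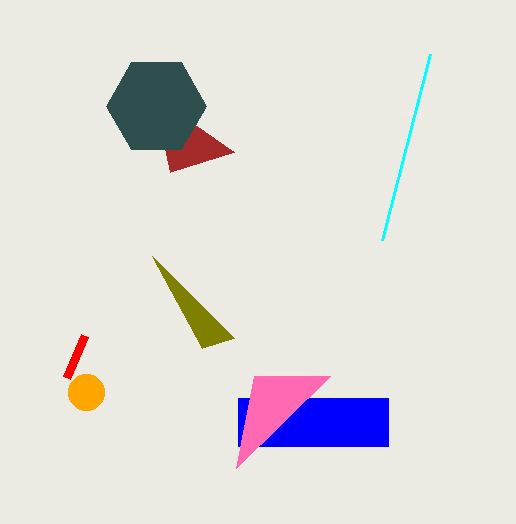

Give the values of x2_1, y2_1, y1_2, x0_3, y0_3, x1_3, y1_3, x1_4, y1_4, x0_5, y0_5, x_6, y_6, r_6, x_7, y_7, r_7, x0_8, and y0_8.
x2_1 = 234; y2_1 = 152; y1_2 = 240; x0_3 = 238; y0_3 = 398; x1_3 = 388; y1_3 = 446; x1_4 = 66; y1_4 = 378; x0_5 = 254; y0_5 = 376; x_6 = 86; y_6 = 392; r_6 = 18; x_7 = 156; y_7 = 106; r_7 = 50; x0_8 = 234; y0_8 = 338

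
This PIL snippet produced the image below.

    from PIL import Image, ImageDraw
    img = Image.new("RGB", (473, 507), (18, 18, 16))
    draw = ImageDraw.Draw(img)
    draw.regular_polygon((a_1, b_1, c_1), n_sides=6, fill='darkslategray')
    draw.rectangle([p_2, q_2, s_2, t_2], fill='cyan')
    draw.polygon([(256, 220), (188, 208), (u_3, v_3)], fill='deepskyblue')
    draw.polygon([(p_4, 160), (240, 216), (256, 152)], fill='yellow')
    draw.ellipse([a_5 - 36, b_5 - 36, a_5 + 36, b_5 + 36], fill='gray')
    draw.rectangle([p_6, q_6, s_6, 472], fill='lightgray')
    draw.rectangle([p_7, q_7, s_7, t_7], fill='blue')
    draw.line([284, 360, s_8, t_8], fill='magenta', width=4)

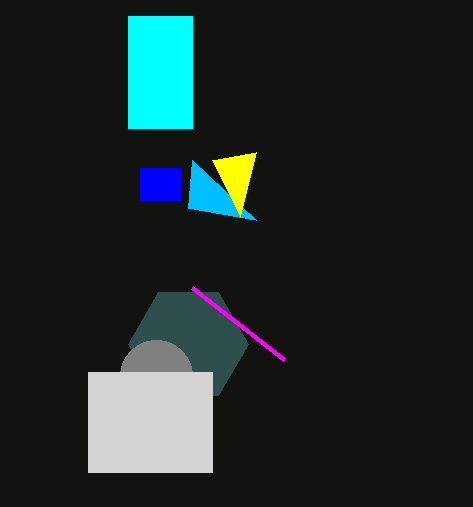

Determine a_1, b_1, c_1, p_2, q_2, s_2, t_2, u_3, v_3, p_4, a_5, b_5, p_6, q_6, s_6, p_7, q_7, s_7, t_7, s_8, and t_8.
a_1 = 188; b_1 = 344; c_1 = 60; p_2 = 128; q_2 = 16; s_2 = 192; t_2 = 128; u_3 = 192; v_3 = 160; p_4 = 212; a_5 = 156; b_5 = 376; p_6 = 88; q_6 = 372; s_6 = 212; p_7 = 140; q_7 = 168; s_7 = 180; t_7 = 200; s_8 = 192; t_8 = 288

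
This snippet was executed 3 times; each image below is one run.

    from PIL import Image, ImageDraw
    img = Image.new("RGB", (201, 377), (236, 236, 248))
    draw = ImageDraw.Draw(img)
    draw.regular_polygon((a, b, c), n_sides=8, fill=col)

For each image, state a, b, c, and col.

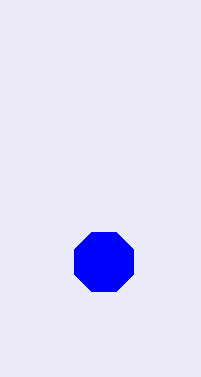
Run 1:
a = 104, b = 262, c = 32, col = 'blue'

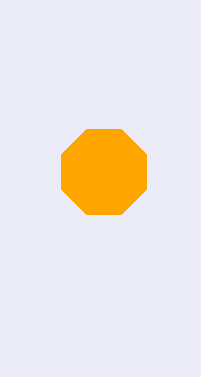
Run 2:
a = 104
b = 172
c = 46
col = 'orange'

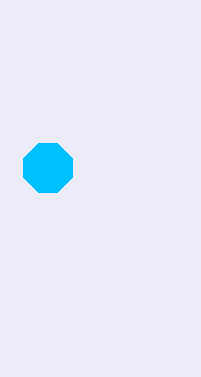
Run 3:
a = 48, b = 168, c = 26, col = 'deepskyblue'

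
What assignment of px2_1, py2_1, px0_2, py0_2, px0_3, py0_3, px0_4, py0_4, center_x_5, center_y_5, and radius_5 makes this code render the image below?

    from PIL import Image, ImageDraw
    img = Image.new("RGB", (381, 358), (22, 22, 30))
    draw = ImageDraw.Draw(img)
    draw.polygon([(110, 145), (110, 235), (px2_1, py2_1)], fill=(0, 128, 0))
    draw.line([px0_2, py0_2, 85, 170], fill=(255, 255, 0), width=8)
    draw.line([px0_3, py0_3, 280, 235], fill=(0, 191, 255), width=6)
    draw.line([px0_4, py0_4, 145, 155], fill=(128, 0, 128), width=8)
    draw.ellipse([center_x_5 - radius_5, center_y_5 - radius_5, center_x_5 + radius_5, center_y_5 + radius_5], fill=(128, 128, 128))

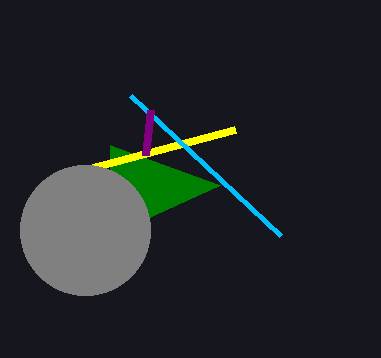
px2_1 = 220
py2_1 = 185
px0_2 = 235
py0_2 = 130
px0_3 = 130
py0_3 = 95
px0_4 = 150
py0_4 = 110
center_x_5 = 85
center_y_5 = 230
radius_5 = 65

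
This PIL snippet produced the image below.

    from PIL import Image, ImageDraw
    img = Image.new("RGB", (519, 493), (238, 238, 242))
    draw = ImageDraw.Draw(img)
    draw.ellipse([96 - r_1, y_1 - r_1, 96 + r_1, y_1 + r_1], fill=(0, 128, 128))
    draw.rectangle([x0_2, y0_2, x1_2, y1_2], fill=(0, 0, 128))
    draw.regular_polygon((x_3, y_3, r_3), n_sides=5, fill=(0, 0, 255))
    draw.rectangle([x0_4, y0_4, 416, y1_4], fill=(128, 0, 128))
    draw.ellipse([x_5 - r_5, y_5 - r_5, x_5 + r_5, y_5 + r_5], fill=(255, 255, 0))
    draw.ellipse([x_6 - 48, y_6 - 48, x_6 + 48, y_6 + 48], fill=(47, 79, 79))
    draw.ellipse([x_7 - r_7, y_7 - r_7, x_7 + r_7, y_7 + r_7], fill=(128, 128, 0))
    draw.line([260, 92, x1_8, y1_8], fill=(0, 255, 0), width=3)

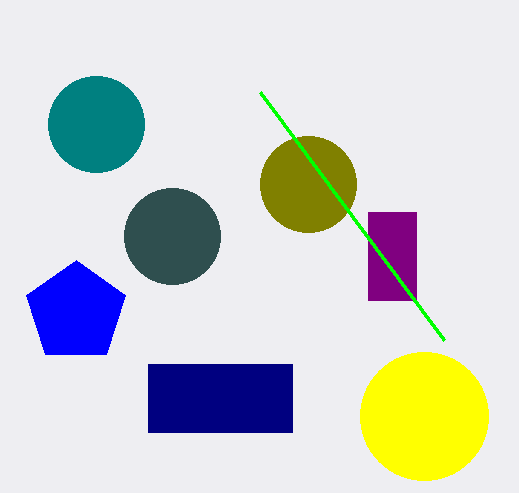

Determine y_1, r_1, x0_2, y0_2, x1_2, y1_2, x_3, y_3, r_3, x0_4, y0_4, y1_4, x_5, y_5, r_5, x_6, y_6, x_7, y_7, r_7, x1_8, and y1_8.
y_1 = 124, r_1 = 48, x0_2 = 148, y0_2 = 364, x1_2 = 292, y1_2 = 432, x_3 = 76, y_3 = 312, r_3 = 52, x0_4 = 368, y0_4 = 212, y1_4 = 300, x_5 = 424, y_5 = 416, r_5 = 64, x_6 = 172, y_6 = 236, x_7 = 308, y_7 = 184, r_7 = 48, x1_8 = 444, y1_8 = 340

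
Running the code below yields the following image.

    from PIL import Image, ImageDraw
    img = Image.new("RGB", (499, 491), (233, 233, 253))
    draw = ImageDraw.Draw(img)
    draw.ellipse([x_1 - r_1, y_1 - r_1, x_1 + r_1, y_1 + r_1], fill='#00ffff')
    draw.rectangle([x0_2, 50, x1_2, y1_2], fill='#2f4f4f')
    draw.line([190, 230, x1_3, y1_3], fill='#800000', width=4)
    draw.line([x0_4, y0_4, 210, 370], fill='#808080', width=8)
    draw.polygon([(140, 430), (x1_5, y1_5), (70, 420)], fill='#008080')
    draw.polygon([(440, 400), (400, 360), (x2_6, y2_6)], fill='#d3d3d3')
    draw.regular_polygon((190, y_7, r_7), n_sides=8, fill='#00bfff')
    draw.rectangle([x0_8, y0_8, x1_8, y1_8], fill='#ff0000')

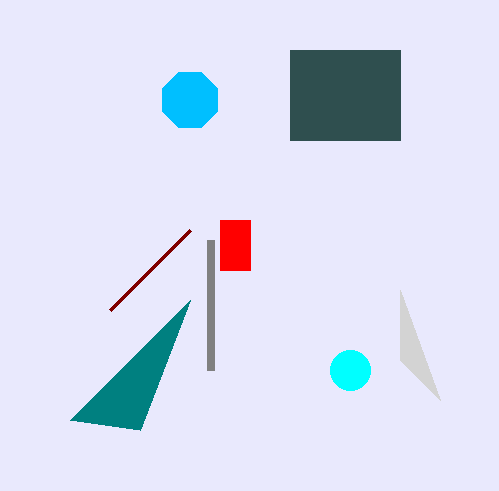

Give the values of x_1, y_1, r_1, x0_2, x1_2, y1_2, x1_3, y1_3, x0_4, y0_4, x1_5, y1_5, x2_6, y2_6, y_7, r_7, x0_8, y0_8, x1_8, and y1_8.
x_1 = 350
y_1 = 370
r_1 = 20
x0_2 = 290
x1_2 = 400
y1_2 = 140
x1_3 = 110
y1_3 = 310
x0_4 = 210
y0_4 = 240
x1_5 = 190
y1_5 = 300
x2_6 = 400
y2_6 = 290
y_7 = 100
r_7 = 30
x0_8 = 220
y0_8 = 220
x1_8 = 250
y1_8 = 270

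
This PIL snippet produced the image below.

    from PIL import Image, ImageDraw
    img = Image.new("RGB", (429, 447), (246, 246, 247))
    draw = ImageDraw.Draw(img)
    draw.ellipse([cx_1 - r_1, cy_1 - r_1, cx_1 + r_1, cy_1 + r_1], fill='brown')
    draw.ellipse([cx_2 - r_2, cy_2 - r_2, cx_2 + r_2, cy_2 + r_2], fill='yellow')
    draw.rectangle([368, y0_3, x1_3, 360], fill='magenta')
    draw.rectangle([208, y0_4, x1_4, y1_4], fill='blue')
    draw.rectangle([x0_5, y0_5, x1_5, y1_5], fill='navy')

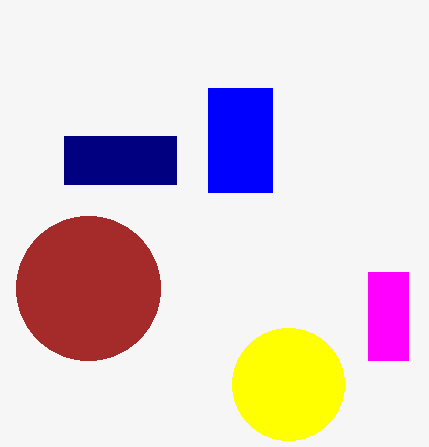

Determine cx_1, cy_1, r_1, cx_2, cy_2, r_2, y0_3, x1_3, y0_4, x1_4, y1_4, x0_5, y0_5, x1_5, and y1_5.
cx_1 = 88, cy_1 = 288, r_1 = 72, cx_2 = 288, cy_2 = 384, r_2 = 56, y0_3 = 272, x1_3 = 408, y0_4 = 88, x1_4 = 272, y1_4 = 192, x0_5 = 64, y0_5 = 136, x1_5 = 176, y1_5 = 184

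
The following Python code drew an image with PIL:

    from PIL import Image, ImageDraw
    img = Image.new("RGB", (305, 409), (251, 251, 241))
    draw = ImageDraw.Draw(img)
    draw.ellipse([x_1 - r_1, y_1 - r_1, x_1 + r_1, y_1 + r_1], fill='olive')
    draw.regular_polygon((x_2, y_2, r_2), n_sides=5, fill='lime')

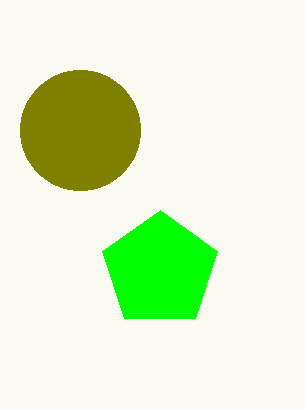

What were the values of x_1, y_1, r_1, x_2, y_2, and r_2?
x_1 = 80; y_1 = 130; r_1 = 60; x_2 = 160; y_2 = 270; r_2 = 60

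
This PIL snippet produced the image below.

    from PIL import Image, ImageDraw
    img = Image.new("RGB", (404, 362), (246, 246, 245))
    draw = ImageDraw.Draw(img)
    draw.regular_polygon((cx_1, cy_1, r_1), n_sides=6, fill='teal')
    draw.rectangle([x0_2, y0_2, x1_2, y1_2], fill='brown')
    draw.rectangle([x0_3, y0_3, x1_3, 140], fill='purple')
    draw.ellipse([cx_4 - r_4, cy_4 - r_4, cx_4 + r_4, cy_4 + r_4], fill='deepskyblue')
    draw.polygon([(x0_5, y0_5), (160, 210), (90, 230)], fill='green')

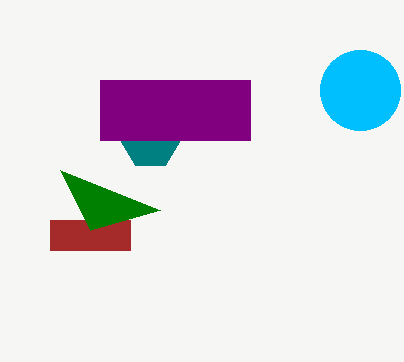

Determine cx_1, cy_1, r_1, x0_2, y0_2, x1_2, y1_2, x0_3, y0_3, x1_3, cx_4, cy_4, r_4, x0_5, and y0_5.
cx_1 = 150
cy_1 = 140
r_1 = 30
x0_2 = 50
y0_2 = 220
x1_2 = 130
y1_2 = 250
x0_3 = 100
y0_3 = 80
x1_3 = 250
cx_4 = 360
cy_4 = 90
r_4 = 40
x0_5 = 60
y0_5 = 170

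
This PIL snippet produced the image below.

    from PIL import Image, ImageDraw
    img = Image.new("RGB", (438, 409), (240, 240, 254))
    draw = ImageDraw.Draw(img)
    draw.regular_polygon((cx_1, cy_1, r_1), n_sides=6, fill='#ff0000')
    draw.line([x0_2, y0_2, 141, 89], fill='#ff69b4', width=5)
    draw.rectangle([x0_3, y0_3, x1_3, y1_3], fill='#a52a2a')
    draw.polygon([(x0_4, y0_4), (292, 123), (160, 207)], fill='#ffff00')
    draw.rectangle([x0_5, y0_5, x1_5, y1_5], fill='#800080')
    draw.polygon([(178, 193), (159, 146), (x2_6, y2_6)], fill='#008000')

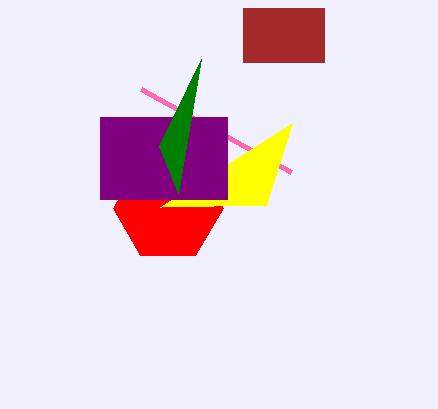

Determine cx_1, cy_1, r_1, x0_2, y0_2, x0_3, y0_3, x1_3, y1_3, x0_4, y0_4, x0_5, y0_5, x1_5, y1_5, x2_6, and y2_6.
cx_1 = 168, cy_1 = 208, r_1 = 55, x0_2 = 291, y0_2 = 172, x0_3 = 243, y0_3 = 8, x1_3 = 324, y1_3 = 62, x0_4 = 266, y0_4 = 205, x0_5 = 100, y0_5 = 117, x1_5 = 227, y1_5 = 199, x2_6 = 201, y2_6 = 59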